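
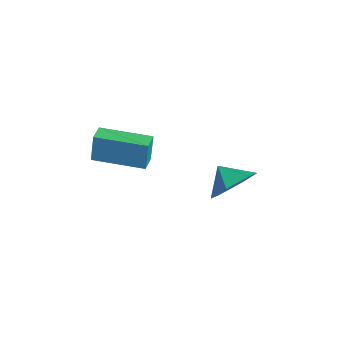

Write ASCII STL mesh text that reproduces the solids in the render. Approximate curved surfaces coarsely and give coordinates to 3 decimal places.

solid 
facet normal 0.742 0.290 -0.605
outer loop
vertex 4.134 1.474 -1.468
vertex 3.442 2.121 -2.006
vertex 3.992 2.505 -1.147
endloop
endfacet
facet normal 0.021 -0.295 0.955
outer loop
vertex 4.134 1.474 -1.468
vertex 3.992 2.505 -1.147
vertex 2.618 1.799 -1.334
endloop
endfacet
facet normal 0.741 0.291 -0.605
outer loop
vertex 3.992 2.505 -1.147
vertex 3.442 2.121 -2.006
vertex 3.299 3.153 -1.684
endloop
endfacet
facet normal -0.315 0.383 0.868
outer loop
vertex 3.992 2.505 -1.147
vertex 3.299 3.153 -1.684
vertex 2.618 1.799 -1.334
endloop
endfacet
facet normal 0.741 0.291 -0.605
outer loop
vertex 3.299 3.153 -1.684
vertex 3.442 2.121 -2.006
vertex 2.749 2.769 -2.543
endloop
endfacet
facet normal -0.817 0.490 0.304
outer loop
vertex 3.299 3.153 -1.684
vertex 2.749 2.769 -2.543
vertex 2.618 1.799 -1.334
endloop
endfacet
facet normal 0.741 0.291 -0.605
outer loop
vertex 2.749 2.769 -2.543
vertex 3.442 2.121 -2.006
vertex 2.891 1.737 -2.865
endloop
endfacet
facet normal -0.982 -0.081 -0.172
outer loop
vertex 2.749 2.769 -2.543
vertex 2.891 1.737 -2.865
vertex 2.618 1.799 -1.334
endloop
endfacet
facet normal 0.741 0.290 -0.605
outer loop
vertex 2.891 1.737 -2.865
vertex 3.442 2.121 -2.006
vertex 3.584 1.089 -2.327
endloop
endfacet
facet normal -0.645 -0.760 -0.084
outer loop
vertex 2.891 1.737 -2.865
vertex 3.584 1.089 -2.327
vertex 2.618 1.799 -1.334
endloop
endfacet
facet normal 0.742 0.290 -0.605
outer loop
vertex 3.584 1.089 -2.327
vertex 3.442 2.121 -2.006
vertex 4.134 1.474 -1.468
endloop
endfacet
facet normal -0.143 -0.866 0.480
outer loop
vertex 3.584 1.089 -2.327
vertex 4.134 1.474 -1.468
vertex 2.618 1.799 -1.334
endloop
endfacet
facet normal -0.809 0.584 -0.071
outer loop
vertex 1.481 -2.595 1.437
vertex 2.716 -0.903 1.288
vertex 1.501 -2.719 0.193
endloop
endfacet
facet normal -0.587 -0.806 0.071
outer loop
vertex 2.164 -3.197 0.252
vertex 1.481 -2.595 1.437
vertex 1.501 -2.719 0.193
endloop
endfacet
facet normal -0.809 0.584 -0.070
outer loop
vertex 1.501 -2.719 0.193
vertex 2.716 -0.903 1.288
vertex 2.735 -1.026 0.045
endloop
endfacet
facet normal 0.017 -0.099 -0.995
outer loop
vertex 2.735 -1.026 0.045
vertex 2.164 -3.197 0.252
vertex 1.501 -2.719 0.193
endloop
endfacet
facet normal -0.017 0.100 0.995
outer loop
vertex 1.481 -2.595 1.437
vertex 3.379 -1.381 1.347
vertex 2.716 -0.903 1.288
endloop
endfacet
facet normal -0.588 -0.806 0.071
outer loop
vertex 2.145 -3.074 1.495
vertex 1.481 -2.595 1.437
vertex 2.164 -3.197 0.252
endloop
endfacet
facet normal -0.016 0.099 0.995
outer loop
vertex 2.145 -3.074 1.495
vertex 3.379 -1.381 1.347
vertex 1.481 -2.595 1.437
endloop
endfacet
facet normal 0.587 0.806 -0.071
outer loop
vertex 2.716 -0.903 1.288
vertex 3.379 -1.381 1.347
vertex 2.735 -1.026 0.045
endloop
endfacet
facet normal 0.016 -0.099 -0.995
outer loop
vertex 3.399 -1.505 0.103
vertex 2.164 -3.197 0.252
vertex 2.735 -1.026 0.045
endloop
endfacet
facet normal 0.588 0.806 -0.071
outer loop
vertex 2.735 -1.026 0.045
vertex 3.379 -1.381 1.347
vertex 3.399 -1.505 0.103
endloop
endfacet
facet normal 0.809 -0.584 0.070
outer loop
vertex 3.399 -1.505 0.103
vertex 2.145 -3.074 1.495
vertex 2.164 -3.197 0.252
endloop
endfacet
facet normal 0.809 -0.583 0.071
outer loop
vertex 3.379 -1.381 1.347
vertex 2.145 -3.074 1.495
vertex 3.399 -1.505 0.103
endloop
endfacet

endsolid


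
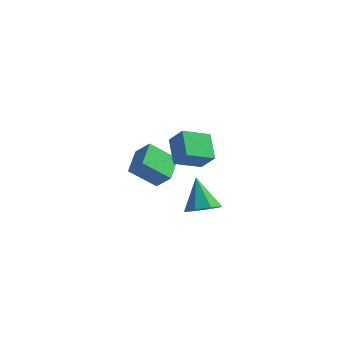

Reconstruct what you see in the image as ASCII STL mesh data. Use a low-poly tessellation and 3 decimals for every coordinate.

solid 
facet normal 0.399 -0.253 -0.881
outer loop
vertex 3.764 -2.197 -2.527
vertex 3.003 -1.788 -2.989
vertex 3.879 -1.472 -2.683
endloop
endfacet
facet normal 0.655 0.058 0.753
outer loop
vertex 3.764 -2.197 -2.527
vertex 3.879 -1.472 -2.683
vertex 2.217 -1.292 -1.251
endloop
endfacet
facet normal 0.399 -0.251 -0.882
outer loop
vertex 3.879 -1.472 -2.683
vertex 3.003 -1.788 -2.989
vertex 3.48 -0.932 -3.017
endloop
endfacet
facet normal 0.512 0.693 0.508
outer loop
vertex 3.879 -1.472 -2.683
vertex 3.48 -0.932 -3.017
vertex 2.217 -1.292 -1.251
endloop
endfacet
facet normal 0.399 -0.251 -0.882
outer loop
vertex 3.48 -0.932 -3.017
vertex 3.003 -1.788 -2.989
vertex 2.801 -0.894 -3.335
endloop
endfacet
facet normal -0.029 0.983 0.180
outer loop
vertex 3.48 -0.932 -3.017
vertex 2.801 -0.894 -3.335
vertex 2.217 -1.292 -1.251
endloop
endfacet
facet normal 0.399 -0.251 -0.882
outer loop
vertex 2.801 -0.894 -3.335
vertex 3.003 -1.788 -2.989
vertex 2.241 -1.379 -3.45
endloop
endfacet
facet normal -0.650 0.759 -0.037
outer loop
vertex 2.801 -0.894 -3.335
vertex 2.241 -1.379 -3.45
vertex 2.217 -1.292 -1.251
endloop
endfacet
facet normal 0.399 -0.251 -0.882
outer loop
vertex 2.241 -1.379 -3.45
vertex 3.003 -1.788 -2.989
vertex 2.127 -2.104 -3.295
endloop
endfacet
facet normal -0.988 0.152 -0.017
outer loop
vertex 2.241 -1.379 -3.45
vertex 2.127 -2.104 -3.295
vertex 2.217 -1.292 -1.251
endloop
endfacet
facet normal 0.399 -0.252 -0.882
outer loop
vertex 2.127 -2.104 -3.295
vertex 3.003 -1.788 -2.989
vertex 2.526 -2.644 -2.96
endloop
endfacet
facet normal -0.845 -0.483 0.229
outer loop
vertex 2.127 -2.104 -3.295
vertex 2.526 -2.644 -2.96
vertex 2.217 -1.292 -1.251
endloop
endfacet
facet normal 0.399 -0.252 -0.881
outer loop
vertex 2.526 -2.644 -2.96
vertex 3.003 -1.788 -2.989
vertex 3.204 -2.682 -2.642
endloop
endfacet
facet normal -0.304 -0.773 0.557
outer loop
vertex 2.526 -2.644 -2.96
vertex 3.204 -2.682 -2.642
vertex 2.217 -1.292 -1.251
endloop
endfacet
facet normal 0.399 -0.252 -0.881
outer loop
vertex 3.204 -2.682 -2.642
vertex 3.003 -1.788 -2.989
vertex 3.764 -2.197 -2.527
endloop
endfacet
facet normal 0.317 -0.549 0.773
outer loop
vertex 3.204 -2.682 -2.642
vertex 3.764 -2.197 -2.527
vertex 2.217 -1.292 -1.251
endloop
endfacet
facet normal -0.542 0.510 0.668
outer loop
vertex 0.06 0.498 0.807
vertex 0.745 1.888 0.302
vertex -0.872 0.643 -0.059
endloop
endfacet
facet normal -0.420 -0.853 0.309
outer loop
vertex 0.055 -0.228 -1.202
vertex 0.06 0.498 0.807
vertex -0.872 0.643 -0.059
endloop
endfacet
facet normal -0.542 0.510 0.668
outer loop
vertex -0.872 0.643 -0.059
vertex 0.745 1.888 0.302
vertex -0.186 2.034 -0.564
endloop
endfacet
facet normal -0.728 0.113 -0.676
outer loop
vertex -0.186 2.034 -0.564
vertex 0.055 -0.228 -1.202
vertex -0.872 0.643 -0.059
endloop
endfacet
facet normal 0.728 -0.113 0.676
outer loop
vertex 0.06 0.498 0.807
vertex 1.672 1.017 -0.841
vertex 0.745 1.888 0.302
endloop
endfacet
facet normal -0.421 -0.853 0.309
outer loop
vertex 0.986 -0.374 -0.336
vertex 0.06 0.498 0.807
vertex 0.055 -0.228 -1.202
endloop
endfacet
facet normal 0.728 -0.113 0.676
outer loop
vertex 0.986 -0.374 -0.336
vertex 1.672 1.017 -0.841
vertex 0.06 0.498 0.807
endloop
endfacet
facet normal 0.421 0.853 -0.309
outer loop
vertex 0.745 1.888 0.302
vertex 1.672 1.017 -0.841
vertex -0.186 2.034 -0.564
endloop
endfacet
facet normal -0.728 0.113 -0.676
outer loop
vertex 0.74 1.162 -1.707
vertex 0.055 -0.228 -1.202
vertex -0.186 2.034 -0.564
endloop
endfacet
facet normal 0.421 0.853 -0.310
outer loop
vertex -0.186 2.034 -0.564
vertex 1.672 1.017 -0.841
vertex 0.74 1.162 -1.707
endloop
endfacet
facet normal 0.542 -0.510 -0.668
outer loop
vertex 0.74 1.162 -1.707
vertex 0.986 -0.374 -0.336
vertex 0.055 -0.228 -1.202
endloop
endfacet
facet normal 0.542 -0.510 -0.668
outer loop
vertex 1.672 1.017 -0.841
vertex 0.986 -0.374 -0.336
vertex 0.74 1.162 -1.707
endloop
endfacet
facet normal -0.530 -0.573 0.625
outer loop
vertex -2.83 0.985 -2.27
vertex -3.483 2.436 -1.494
vertex -3.754 0.987 -3.051
endloop
endfacet
facet normal 0.369 -0.820 -0.438
outer loop
vertex -2.757 2.064 -4.226
vertex -2.83 0.985 -2.27
vertex -3.754 0.987 -3.051
endloop
endfacet
facet normal -0.530 -0.573 0.625
outer loop
vertex -3.754 0.987 -3.051
vertex -3.483 2.436 -1.494
vertex -4.407 2.438 -2.276
endloop
endfacet
facet normal -0.763 0.002 -0.646
outer loop
vertex -4.407 2.438 -2.276
vertex -2.757 2.064 -4.226
vertex -3.754 0.987 -3.051
endloop
endfacet
facet normal 0.763 -0.002 0.646
outer loop
vertex -2.83 0.985 -2.27
vertex -2.486 3.513 -2.669
vertex -3.483 2.436 -1.494
endloop
endfacet
facet normal 0.369 -0.820 -0.438
outer loop
vertex -1.833 2.062 -3.444
vertex -2.83 0.985 -2.27
vertex -2.757 2.064 -4.226
endloop
endfacet
facet normal 0.763 -0.002 0.646
outer loop
vertex -1.833 2.062 -3.444
vertex -2.486 3.513 -2.669
vertex -2.83 0.985 -2.27
endloop
endfacet
facet normal -0.369 0.820 0.438
outer loop
vertex -3.483 2.436 -1.494
vertex -2.486 3.513 -2.669
vertex -4.407 2.438 -2.276
endloop
endfacet
facet normal -0.763 0.002 -0.646
outer loop
vertex -3.41 3.515 -3.45
vertex -2.757 2.064 -4.226
vertex -4.407 2.438 -2.276
endloop
endfacet
facet normal -0.369 0.820 0.439
outer loop
vertex -4.407 2.438 -2.276
vertex -2.486 3.513 -2.669
vertex -3.41 3.515 -3.45
endloop
endfacet
facet normal 0.530 0.573 -0.625
outer loop
vertex -3.41 3.515 -3.45
vertex -1.833 2.062 -3.444
vertex -2.757 2.064 -4.226
endloop
endfacet
facet normal 0.530 0.573 -0.626
outer loop
vertex -2.486 3.513 -2.669
vertex -1.833 2.062 -3.444
vertex -3.41 3.515 -3.45
endloop
endfacet

endsolid


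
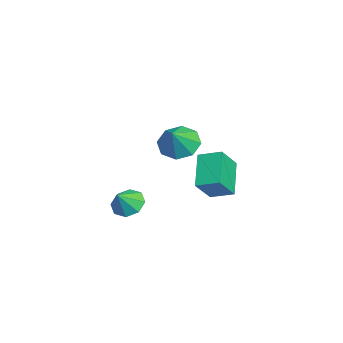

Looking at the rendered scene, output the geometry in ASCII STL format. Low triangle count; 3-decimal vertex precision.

solid 
facet normal -0.503 0.452 -0.737
outer loop
vertex -4.242 2.369 -1.143
vertex -3.799 3.568 -0.709
vertex -2.49 2.195 -2.446
endloop
endfacet
facet normal -0.328 -0.888 -0.322
outer loop
vertex -1.621 1.412 -1.171
vertex -4.242 2.369 -1.143
vertex -2.49 2.195 -2.446
endloop
endfacet
facet normal -0.503 0.453 -0.737
outer loop
vertex -2.49 2.195 -2.446
vertex -3.799 3.568 -0.709
vertex -2.048 3.394 -2.011
endloop
endfacet
facet normal 0.800 -0.079 -0.594
outer loop
vertex -2.048 3.394 -2.011
vertex -1.621 1.412 -1.171
vertex -2.49 2.195 -2.446
endloop
endfacet
facet normal -0.800 0.080 0.595
outer loop
vertex -4.242 2.369 -1.143
vertex -2.93 2.785 0.566
vertex -3.799 3.568 -0.709
endloop
endfacet
facet normal -0.328 -0.888 -0.322
outer loop
vertex -3.372 1.586 0.131
vertex -4.242 2.369 -1.143
vertex -1.621 1.412 -1.171
endloop
endfacet
facet normal -0.800 0.079 0.595
outer loop
vertex -3.372 1.586 0.131
vertex -2.93 2.785 0.566
vertex -4.242 2.369 -1.143
endloop
endfacet
facet normal 0.328 0.888 0.322
outer loop
vertex -3.799 3.568 -0.709
vertex -2.93 2.785 0.566
vertex -2.048 3.394 -2.011
endloop
endfacet
facet normal 0.800 -0.080 -0.595
outer loop
vertex -1.178 2.611 -0.737
vertex -1.621 1.412 -1.171
vertex -2.048 3.394 -2.011
endloop
endfacet
facet normal 0.328 0.888 0.322
outer loop
vertex -2.048 3.394 -2.011
vertex -2.93 2.785 0.566
vertex -1.178 2.611 -0.737
endloop
endfacet
facet normal 0.503 -0.452 0.737
outer loop
vertex -1.178 2.611 -0.737
vertex -3.372 1.586 0.131
vertex -1.621 1.412 -1.171
endloop
endfacet
facet normal 0.503 -0.453 0.736
outer loop
vertex -2.93 2.785 0.566
vertex -3.372 1.586 0.131
vertex -1.178 2.611 -0.737
endloop
endfacet
facet normal -0.644 0.230 -0.730
outer loop
vertex 1.849 0.407 2.449
vertex 1.064 0.561 3.19
vertex 1.819 1.194 2.724
endloop
endfacet
facet normal 0.994 0.067 -0.084
outer loop
vertex 1.849 0.407 2.449
vertex 1.819 1.194 2.724
vertex 2.016 0.219 4.27
endloop
endfacet
facet normal -0.644 0.231 -0.729
outer loop
vertex 1.819 1.194 2.724
vertex 1.064 0.561 3.19
vertex 1.348 1.61 3.272
endloop
endfacet
facet normal 0.789 0.560 0.253
outer loop
vertex 1.819 1.194 2.724
vertex 1.348 1.61 3.272
vertex 2.016 0.219 4.27
endloop
endfacet
facet normal -0.644 0.231 -0.730
outer loop
vertex 1.348 1.61 3.272
vertex 1.064 0.561 3.19
vertex 0.71 1.412 3.772
endloop
endfacet
facet normal 0.333 0.650 0.683
outer loop
vertex 1.348 1.61 3.272
vertex 0.71 1.412 3.772
vertex 2.016 0.219 4.27
endloop
endfacet
facet normal -0.643 0.231 -0.730
outer loop
vertex 0.71 1.412 3.772
vertex 1.064 0.561 3.19
vertex 0.279 0.715 3.931
endloop
endfacet
facet normal -0.105 0.283 0.953
outer loop
vertex 0.71 1.412 3.772
vertex 0.279 0.715 3.931
vertex 2.016 0.219 4.27
endloop
endfacet
facet normal -0.643 0.232 -0.730
outer loop
vertex 0.279 0.715 3.931
vertex 1.064 0.561 3.19
vertex 0.308 -0.072 3.655
endloop
endfacet
facet normal -0.270 -0.327 0.905
outer loop
vertex 0.279 0.715 3.931
vertex 0.308 -0.072 3.655
vertex 2.016 0.219 4.27
endloop
endfacet
facet normal -0.643 0.231 -0.730
outer loop
vertex 0.308 -0.072 3.655
vertex 1.064 0.561 3.19
vertex 0.78 -0.488 3.108
endloop
endfacet
facet normal -0.065 -0.820 0.568
outer loop
vertex 0.308 -0.072 3.655
vertex 0.78 -0.488 3.108
vertex 2.016 0.219 4.27
endloop
endfacet
facet normal -0.644 0.231 -0.730
outer loop
vertex 0.78 -0.488 3.108
vertex 1.064 0.561 3.19
vertex 1.418 -0.29 2.608
endloop
endfacet
facet normal 0.391 -0.910 0.138
outer loop
vertex 0.78 -0.488 3.108
vertex 1.418 -0.29 2.608
vertex 2.016 0.219 4.27
endloop
endfacet
facet normal -0.643 0.231 -0.730
outer loop
vertex 1.418 -0.29 2.608
vertex 1.064 0.561 3.19
vertex 1.849 0.407 2.449
endloop
endfacet
facet normal 0.829 -0.543 -0.132
outer loop
vertex 1.418 -0.29 2.608
vertex 1.849 0.407 2.449
vertex 2.016 0.219 4.27
endloop
endfacet
facet normal -0.539 0.398 -0.742
outer loop
vertex 3.887 -1.956 -0.31
vertex 3.193 -1.869 0.241
vertex 3.885 -1.357 0.013
endloop
endfacet
facet normal 1.000 -0.010 0.025
outer loop
vertex 3.887 -1.956 -0.31
vertex 3.885 -1.357 0.013
vertex 3.847 -2.351 1.139
endloop
endfacet
facet normal -0.539 0.399 -0.742
outer loop
vertex 3.885 -1.357 0.013
vertex 3.193 -1.869 0.241
vertex 3.478 -1.057 0.47
endloop
endfacet
facet normal 0.794 0.442 0.417
outer loop
vertex 3.885 -1.357 0.013
vertex 3.478 -1.057 0.47
vertex 3.847 -2.351 1.139
endloop
endfacet
facet normal -0.540 0.399 -0.741
outer loop
vertex 3.478 -1.057 0.47
vertex 3.193 -1.869 0.241
vertex 2.904 -1.234 0.793
endloop
endfacet
facet normal 0.300 0.504 0.810
outer loop
vertex 3.478 -1.057 0.47
vertex 2.904 -1.234 0.793
vertex 3.847 -2.351 1.139
endloop
endfacet
facet normal -0.540 0.398 -0.741
outer loop
vertex 2.904 -1.234 0.793
vertex 3.193 -1.869 0.241
vertex 2.5 -1.782 0.793
endloop
endfacet
facet normal -0.190 0.140 0.972
outer loop
vertex 2.904 -1.234 0.793
vertex 2.5 -1.782 0.793
vertex 3.847 -2.351 1.139
endloop
endfacet
facet normal -0.540 0.399 -0.741
outer loop
vertex 2.5 -1.782 0.793
vertex 3.193 -1.869 0.241
vertex 2.502 -2.381 0.469
endloop
endfacet
facet normal -0.393 -0.439 0.808
outer loop
vertex 2.5 -1.782 0.793
vertex 2.502 -2.381 0.469
vertex 3.847 -2.351 1.139
endloop
endfacet
facet normal -0.540 0.398 -0.742
outer loop
vertex 2.502 -2.381 0.469
vertex 3.193 -1.869 0.241
vertex 2.909 -2.681 0.012
endloop
endfacet
facet normal -0.188 -0.889 0.417
outer loop
vertex 2.502 -2.381 0.469
vertex 2.909 -2.681 0.012
vertex 3.847 -2.351 1.139
endloop
endfacet
facet normal -0.539 0.398 -0.743
outer loop
vertex 2.909 -2.681 0.012
vertex 3.193 -1.869 0.241
vertex 3.483 -2.505 -0.31
endloop
endfacet
facet normal 0.306 -0.952 0.024
outer loop
vertex 2.909 -2.681 0.012
vertex 3.483 -2.505 -0.31
vertex 3.847 -2.351 1.139
endloop
endfacet
facet normal -0.540 0.397 -0.742
outer loop
vertex 3.483 -2.505 -0.31
vertex 3.193 -1.869 0.241
vertex 3.887 -1.956 -0.31
endloop
endfacet
facet normal 0.798 -0.587 -0.138
outer loop
vertex 3.483 -2.505 -0.31
vertex 3.887 -1.956 -0.31
vertex 3.847 -2.351 1.139
endloop
endfacet

endsolid


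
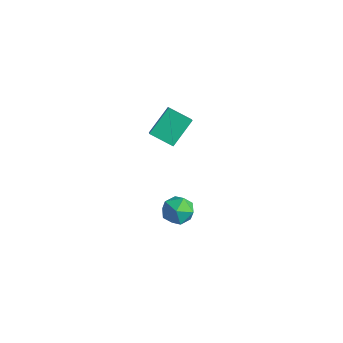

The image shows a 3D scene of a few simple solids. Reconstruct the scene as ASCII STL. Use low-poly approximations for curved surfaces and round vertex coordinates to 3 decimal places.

solid 
facet normal -0.648 0.441 -0.621
outer loop
vertex -3.028 2.865 2.019
vertex -2.027 3.522 1.442
vertex -2.831 1.584 0.903
endloop
endfacet
facet normal -0.753 -0.495 0.435
outer loop
vertex -2.293 1.218 1.418
vertex -3.028 2.865 2.019
vertex -2.831 1.584 0.903
endloop
endfacet
facet normal -0.648 0.441 -0.621
outer loop
vertex -2.831 1.584 0.903
vertex -2.027 3.522 1.442
vertex -1.829 2.242 0.326
endloop
endfacet
facet normal 0.116 -0.749 -0.653
outer loop
vertex -1.829 2.242 0.326
vertex -2.293 1.218 1.418
vertex -2.831 1.584 0.903
endloop
endfacet
facet normal -0.115 0.749 0.653
outer loop
vertex -3.028 2.865 2.019
vertex -1.489 3.156 1.957
vertex -2.027 3.522 1.442
endloop
endfacet
facet normal -0.753 -0.494 0.433
outer loop
vertex -2.491 2.498 2.534
vertex -3.028 2.865 2.019
vertex -2.293 1.218 1.418
endloop
endfacet
facet normal -0.115 0.748 0.653
outer loop
vertex -2.491 2.498 2.534
vertex -1.489 3.156 1.957
vertex -3.028 2.865 2.019
endloop
endfacet
facet normal 0.753 0.495 -0.434
outer loop
vertex -2.027 3.522 1.442
vertex -1.489 3.156 1.957
vertex -1.829 2.242 0.326
endloop
endfacet
facet normal 0.115 -0.749 -0.653
outer loop
vertex -1.292 1.875 0.841
vertex -2.293 1.218 1.418
vertex -1.829 2.242 0.326
endloop
endfacet
facet normal 0.754 0.494 -0.434
outer loop
vertex -1.829 2.242 0.326
vertex -1.489 3.156 1.957
vertex -1.292 1.875 0.841
endloop
endfacet
facet normal 0.648 -0.441 0.621
outer loop
vertex -1.292 1.875 0.841
vertex -2.491 2.498 2.534
vertex -2.293 1.218 1.418
endloop
endfacet
facet normal 0.648 -0.441 0.621
outer loop
vertex -1.489 3.156 1.957
vertex -2.491 2.498 2.534
vertex -1.292 1.875 0.841
endloop
endfacet
facet normal -0.319 0.757 0.571
outer loop
vertex 3.947 -1.003 2.367
vertex 3.267 -1.45 2.579
vertex 3.966 -1.504 3.042
endloop
endfacet
facet normal 0.393 0.744 0.541
outer loop
vertex 3.947 -1.003 2.367
vertex 3.966 -1.504 3.042
vertex 4.626 -1.474 2.521
endloop
endfacet
facet normal 0.586 0.797 -0.145
outer loop
vertex 3.947 -1.003 2.367
vertex 4.626 -1.474 2.521
vertex 4.334 -1.402 1.736
endloop
endfacet
facet normal -0.008 0.843 -0.538
outer loop
vertex 3.947 -1.003 2.367
vertex 4.334 -1.402 1.736
vertex 3.494 -1.388 1.771
endloop
endfacet
facet normal -0.568 0.818 -0.097
outer loop
vertex 3.947 -1.003 2.367
vertex 3.494 -1.388 1.771
vertex 3.267 -1.45 2.579
endloop
endfacet
facet normal 0.613 0.111 0.783
outer loop
vertex 4.626 -1.474 2.521
vertex 3.966 -1.504 3.042
vertex 4.366 -2.212 2.829
endloop
endfacet
facet normal -0.541 0.130 0.831
outer loop
vertex 3.966 -1.504 3.042
vertex 3.267 -1.45 2.579
vertex 3.526 -2.198 2.864
endloop
endfacet
facet normal -0.942 0.229 -0.247
outer loop
vertex 3.267 -1.45 2.579
vertex 3.494 -1.388 1.771
vertex 3.234 -2.126 2.079
endloop
endfacet
facet normal -0.036 0.269 -0.962
outer loop
vertex 3.494 -1.388 1.771
vertex 4.334 -1.402 1.736
vertex 3.894 -2.096 1.558
endloop
endfacet
facet normal 0.925 0.196 -0.326
outer loop
vertex 4.334 -1.402 1.736
vertex 4.626 -1.474 2.521
vertex 4.593 -2.15 2.021
endloop
endfacet
facet normal 0.008 -0.843 0.538
outer loop
vertex 3.913 -2.597 2.233
vertex 4.366 -2.212 2.829
vertex 3.526 -2.198 2.864
endloop
endfacet
facet normal -0.586 -0.797 0.145
outer loop
vertex 3.913 -2.597 2.233
vertex 3.526 -2.198 2.864
vertex 3.234 -2.126 2.079
endloop
endfacet
facet normal -0.393 -0.744 -0.541
outer loop
vertex 3.913 -2.597 2.233
vertex 3.234 -2.126 2.079
vertex 3.894 -2.096 1.558
endloop
endfacet
facet normal 0.319 -0.757 -0.571
outer loop
vertex 3.913 -2.597 2.233
vertex 3.894 -2.096 1.558
vertex 4.593 -2.15 2.021
endloop
endfacet
facet normal 0.568 -0.818 0.097
outer loop
vertex 3.913 -2.597 2.233
vertex 4.593 -2.15 2.021
vertex 4.366 -2.212 2.829
endloop
endfacet
facet normal 0.036 -0.269 0.962
outer loop
vertex 3.526 -2.198 2.864
vertex 4.366 -2.212 2.829
vertex 3.966 -1.504 3.042
endloop
endfacet
facet normal -0.925 -0.196 0.326
outer loop
vertex 3.234 -2.126 2.079
vertex 3.526 -2.198 2.864
vertex 3.267 -1.45 2.579
endloop
endfacet
facet normal -0.613 -0.111 -0.783
outer loop
vertex 3.894 -2.096 1.558
vertex 3.234 -2.126 2.079
vertex 3.494 -1.388 1.771
endloop
endfacet
facet normal 0.541 -0.130 -0.831
outer loop
vertex 4.593 -2.15 2.021
vertex 3.894 -2.096 1.558
vertex 4.334 -1.402 1.736
endloop
endfacet
facet normal 0.942 -0.229 0.247
outer loop
vertex 4.366 -2.212 2.829
vertex 4.593 -2.15 2.021
vertex 4.626 -1.474 2.521
endloop
endfacet

endsolid


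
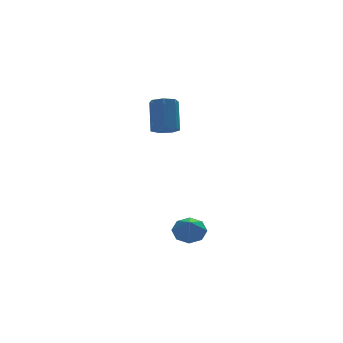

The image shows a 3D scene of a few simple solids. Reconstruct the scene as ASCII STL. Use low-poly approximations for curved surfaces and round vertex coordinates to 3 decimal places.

solid 
facet normal 0.225 0.632 -0.742
outer loop
vertex 2.501 -1.424 -3.779
vertex 1.721 -1.637 -4.197
vertex 1.974 -1.011 -3.587
endloop
endfacet
facet normal 0.400 0.087 0.912
outer loop
vertex 2.501 -1.424 -3.779
vertex 1.974 -1.011 -3.587
vertex 1.419 -2.483 -3.203
endloop
endfacet
facet normal 0.225 0.632 -0.742
outer loop
vertex 1.974 -1.011 -3.587
vertex 1.721 -1.637 -4.197
vertex 1.299 -0.964 -3.752
endloop
endfacet
facet normal -0.204 0.318 0.926
outer loop
vertex 1.974 -1.011 -3.587
vertex 1.299 -0.964 -3.752
vertex 1.419 -2.483 -3.203
endloop
endfacet
facet normal 0.226 0.632 -0.741
outer loop
vertex 1.299 -0.964 -3.752
vertex 1.721 -1.637 -4.197
vertex 0.871 -1.311 -4.178
endloop
endfacet
facet normal -0.760 0.167 0.628
outer loop
vertex 1.299 -0.964 -3.752
vertex 0.871 -1.311 -4.178
vertex 1.419 -2.483 -3.203
endloop
endfacet
facet normal 0.226 0.632 -0.742
outer loop
vertex 0.871 -1.311 -4.178
vertex 1.721 -1.637 -4.197
vertex 0.941 -1.849 -4.615
endloop
endfacet
facet normal -0.941 -0.279 0.193
outer loop
vertex 0.871 -1.311 -4.178
vertex 0.941 -1.849 -4.615
vertex 1.419 -2.483 -3.203
endloop
endfacet
facet normal 0.226 0.632 -0.741
outer loop
vertex 0.941 -1.849 -4.615
vertex 1.721 -1.637 -4.197
vertex 1.467 -2.262 -4.807
endloop
endfacet
facet normal -0.640 -0.758 -0.124
outer loop
vertex 0.941 -1.849 -4.615
vertex 1.467 -2.262 -4.807
vertex 1.419 -2.483 -3.203
endloop
endfacet
facet normal 0.225 0.632 -0.741
outer loop
vertex 1.467 -2.262 -4.807
vertex 1.721 -1.637 -4.197
vertex 2.142 -2.309 -4.642
endloop
endfacet
facet normal -0.035 -0.990 -0.137
outer loop
vertex 1.467 -2.262 -4.807
vertex 2.142 -2.309 -4.642
vertex 1.419 -2.483 -3.203
endloop
endfacet
facet normal 0.225 0.632 -0.741
outer loop
vertex 2.142 -2.309 -4.642
vertex 1.721 -1.637 -4.197
vertex 2.57 -1.962 -4.216
endloop
endfacet
facet normal 0.521 -0.839 0.160
outer loop
vertex 2.142 -2.309 -4.642
vertex 2.57 -1.962 -4.216
vertex 1.419 -2.483 -3.203
endloop
endfacet
facet normal 0.225 0.632 -0.742
outer loop
vertex 2.57 -1.962 -4.216
vertex 1.721 -1.637 -4.197
vertex 2.501 -1.424 -3.779
endloop
endfacet
facet normal 0.701 -0.393 0.595
outer loop
vertex 2.57 -1.962 -4.216
vertex 2.501 -1.424 -3.779
vertex 1.419 -2.483 -3.203
endloop
endfacet
facet normal -0.160 -0.547 -0.822
outer loop
vertex 2.113 1.996 1.358
vertex 1.57 1.584 1.738
vertex 1.481 2.237 1.321
endloop
endfacet
facet normal 0.322 0.758 -0.566
outer loop
vertex 2.113 1.996 1.358
vertex 1.481 2.237 1.321
vertex 2.432 3.089 3.003
endloop
endfacet
facet normal 0.324 0.758 -0.567
outer loop
vertex 2.432 3.089 3.003
vertex 1.481 2.237 1.321
vertex 1.801 3.33 2.965
endloop
endfacet
facet normal 0.159 0.546 0.822
outer loop
vertex 2.432 3.089 3.003
vertex 1.801 3.33 2.965
vertex 1.89 2.676 3.382
endloop
endfacet
facet normal -0.159 -0.547 -0.822
outer loop
vertex 1.481 2.237 1.321
vertex 1.57 1.584 1.738
vertex 0.917 1.986 1.597
endloop
endfacet
facet normal -0.528 0.751 -0.396
outer loop
vertex 1.481 2.237 1.321
vertex 0.917 1.986 1.597
vertex 1.801 3.33 2.965
endloop
endfacet
facet normal -0.529 0.751 -0.396
outer loop
vertex 1.801 3.33 2.965
vertex 0.917 1.986 1.597
vertex 1.236 3.078 3.242
endloop
endfacet
facet normal 0.160 0.546 0.822
outer loop
vertex 1.801 3.33 2.965
vertex 1.236 3.078 3.242
vertex 1.89 2.676 3.382
endloop
endfacet
facet normal -0.159 -0.547 -0.822
outer loop
vertex 0.917 1.986 1.597
vertex 1.57 1.584 1.738
vertex 0.844 1.432 1.98
endloop
endfacet
facet normal -0.981 0.179 0.072
outer loop
vertex 0.917 1.986 1.597
vertex 0.844 1.432 1.98
vertex 1.236 3.078 3.242
endloop
endfacet
facet normal -0.981 0.178 0.073
outer loop
vertex 1.236 3.078 3.242
vertex 0.844 1.432 1.98
vertex 1.164 2.525 3.624
endloop
endfacet
facet normal 0.160 0.547 0.822
outer loop
vertex 1.236 3.078 3.242
vertex 1.164 2.525 3.624
vertex 1.89 2.676 3.382
endloop
endfacet
facet normal -0.160 -0.546 -0.822
outer loop
vertex 0.844 1.432 1.98
vertex 1.57 1.584 1.738
vertex 1.319 0.992 2.18
endloop
endfacet
facet normal -0.695 -0.529 0.487
outer loop
vertex 0.844 1.432 1.98
vertex 1.319 0.992 2.18
vertex 1.164 2.525 3.624
endloop
endfacet
facet normal -0.696 -0.528 0.486
outer loop
vertex 1.164 2.525 3.624
vertex 1.319 0.992 2.18
vertex 1.638 2.085 3.824
endloop
endfacet
facet normal 0.160 0.546 0.822
outer loop
vertex 1.164 2.525 3.624
vertex 1.638 2.085 3.824
vertex 1.89 2.676 3.382
endloop
endfacet
facet normal -0.160 -0.546 -0.822
outer loop
vertex 1.319 0.992 2.18
vertex 1.57 1.584 1.738
vertex 1.982 0.998 2.047
endloop
endfacet
facet normal 0.115 -0.837 0.534
outer loop
vertex 1.319 0.992 2.18
vertex 1.982 0.998 2.047
vertex 1.638 2.085 3.824
endloop
endfacet
facet normal 0.113 -0.838 0.534
outer loop
vertex 1.638 2.085 3.824
vertex 1.982 0.998 2.047
vertex 2.302 2.09 3.691
endloop
endfacet
facet normal 0.161 0.546 0.822
outer loop
vertex 1.638 2.085 3.824
vertex 2.302 2.09 3.691
vertex 1.89 2.676 3.382
endloop
endfacet
facet normal -0.160 -0.546 -0.822
outer loop
vertex 1.982 0.998 2.047
vertex 1.57 1.584 1.738
vertex 2.336 1.445 1.681
endloop
endfacet
facet normal 0.837 -0.516 0.180
outer loop
vertex 1.982 0.998 2.047
vertex 2.336 1.445 1.681
vertex 2.302 2.09 3.691
endloop
endfacet
facet normal 0.838 -0.515 0.180
outer loop
vertex 2.302 2.09 3.691
vertex 2.336 1.445 1.681
vertex 2.655 2.537 3.326
endloop
endfacet
facet normal 0.159 0.546 0.823
outer loop
vertex 2.302 2.09 3.691
vertex 2.655 2.537 3.326
vertex 1.89 2.676 3.382
endloop
endfacet
facet normal -0.160 -0.547 -0.822
outer loop
vertex 2.336 1.445 1.681
vertex 1.57 1.584 1.738
vertex 2.113 1.996 1.358
endloop
endfacet
facet normal 0.931 0.195 -0.310
outer loop
vertex 2.336 1.445 1.681
vertex 2.113 1.996 1.358
vertex 2.655 2.537 3.326
endloop
endfacet
facet normal 0.931 0.195 -0.310
outer loop
vertex 2.655 2.537 3.326
vertex 2.113 1.996 1.358
vertex 2.432 3.089 3.003
endloop
endfacet
facet normal 0.159 0.546 0.823
outer loop
vertex 2.655 2.537 3.326
vertex 2.432 3.089 3.003
vertex 1.89 2.676 3.382
endloop
endfacet

endsolid


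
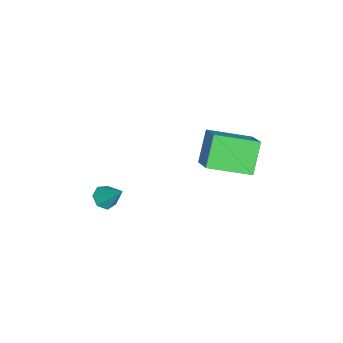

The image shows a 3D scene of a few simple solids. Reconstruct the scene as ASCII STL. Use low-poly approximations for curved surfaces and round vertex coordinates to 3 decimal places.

solid 
facet normal -0.352 -0.585 -0.730
outer loop
vertex 3.757 -0.67 -2.322
vertex 3.324 -0.815 -1.997
vertex 3.363 -0.388 -2.358
endloop
endfacet
facet normal 0.564 0.741 -0.365
outer loop
vertex 3.757 -0.67 -2.322
vertex 3.363 -0.388 -2.358
vertex 3.776 -0.065 -1.063
endloop
endfacet
facet normal -0.353 -0.585 -0.730
outer loop
vertex 3.363 -0.388 -2.358
vertex 3.324 -0.815 -1.997
vertex 2.94 -0.427 -2.122
endloop
endfacet
facet normal -0.190 0.965 -0.180
outer loop
vertex 3.363 -0.388 -2.358
vertex 2.94 -0.427 -2.122
vertex 3.776 -0.065 -1.063
endloop
endfacet
facet normal -0.353 -0.585 -0.730
outer loop
vertex 2.94 -0.427 -2.122
vertex 3.324 -0.815 -1.997
vertex 2.806 -0.758 -1.792
endloop
endfacet
facet normal -0.703 0.625 0.341
outer loop
vertex 2.94 -0.427 -2.122
vertex 2.806 -0.758 -1.792
vertex 3.776 -0.065 -1.063
endloop
endfacet
facet normal -0.353 -0.586 -0.729
outer loop
vertex 2.806 -0.758 -1.792
vertex 3.324 -0.815 -1.997
vertex 3.063 -1.132 -1.616
endloop
endfacet
facet normal -0.589 -0.025 0.808
outer loop
vertex 2.806 -0.758 -1.792
vertex 3.063 -1.132 -1.616
vertex 3.776 -0.065 -1.063
endloop
endfacet
facet normal -0.353 -0.586 -0.729
outer loop
vertex 3.063 -1.132 -1.616
vertex 3.324 -0.815 -1.997
vertex 3.516 -1.267 -1.727
endloop
endfacet
facet normal 0.066 -0.493 0.867
outer loop
vertex 3.063 -1.132 -1.616
vertex 3.516 -1.267 -1.727
vertex 3.776 -0.065 -1.063
endloop
endfacet
facet normal -0.352 -0.586 -0.730
outer loop
vertex 3.516 -1.267 -1.727
vertex 3.324 -0.815 -1.997
vertex 3.825 -1.061 -2.041
endloop
endfacet
facet normal 0.768 -0.429 0.475
outer loop
vertex 3.516 -1.267 -1.727
vertex 3.825 -1.061 -2.041
vertex 3.776 -0.065 -1.063
endloop
endfacet
facet normal -0.352 -0.586 -0.730
outer loop
vertex 3.825 -1.061 -2.041
vertex 3.324 -0.815 -1.997
vertex 3.757 -0.67 -2.322
endloop
endfacet
facet normal 0.990 0.120 -0.073
outer loop
vertex 3.825 -1.061 -2.041
vertex 3.757 -0.67 -2.322
vertex 3.776 -0.065 -1.063
endloop
endfacet
facet normal -0.611 0.147 0.778
outer loop
vertex 3.374 3.359 2.386
vertex 3.185 5.115 1.906
vertex 2.158 2.986 1.501
endloop
endfacet
facet normal 0.103 -0.959 0.263
outer loop
vertex 3.075 2.765 0.334
vertex 3.374 3.359 2.386
vertex 2.158 2.986 1.501
endloop
endfacet
facet normal -0.612 0.147 0.777
outer loop
vertex 2.158 2.986 1.501
vertex 3.185 5.115 1.906
vertex 1.969 4.741 1.02
endloop
endfacet
facet normal -0.785 -0.241 -0.571
outer loop
vertex 1.969 4.741 1.02
vertex 3.075 2.765 0.334
vertex 2.158 2.986 1.501
endloop
endfacet
facet normal 0.785 0.241 0.571
outer loop
vertex 3.374 3.359 2.386
vertex 4.102 4.894 0.739
vertex 3.185 5.115 1.906
endloop
endfacet
facet normal 0.104 -0.959 0.263
outer loop
vertex 4.291 3.139 1.22
vertex 3.374 3.359 2.386
vertex 3.075 2.765 0.334
endloop
endfacet
facet normal 0.784 0.241 0.571
outer loop
vertex 4.291 3.139 1.22
vertex 4.102 4.894 0.739
vertex 3.374 3.359 2.386
endloop
endfacet
facet normal -0.103 0.959 -0.263
outer loop
vertex 3.185 5.115 1.906
vertex 4.102 4.894 0.739
vertex 1.969 4.741 1.02
endloop
endfacet
facet normal -0.784 -0.241 -0.572
outer loop
vertex 2.886 4.521 -0.146
vertex 3.075 2.765 0.334
vertex 1.969 4.741 1.02
endloop
endfacet
facet normal -0.103 0.959 -0.262
outer loop
vertex 1.969 4.741 1.02
vertex 4.102 4.894 0.739
vertex 2.886 4.521 -0.146
endloop
endfacet
facet normal 0.612 -0.147 -0.777
outer loop
vertex 2.886 4.521 -0.146
vertex 4.291 3.139 1.22
vertex 3.075 2.765 0.334
endloop
endfacet
facet normal 0.611 -0.147 -0.778
outer loop
vertex 4.102 4.894 0.739
vertex 4.291 3.139 1.22
vertex 2.886 4.521 -0.146
endloop
endfacet

endsolid


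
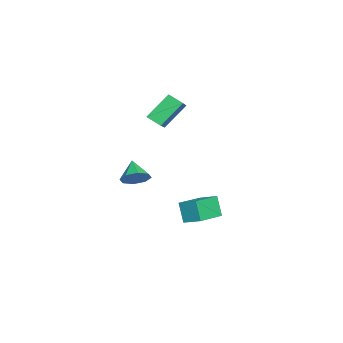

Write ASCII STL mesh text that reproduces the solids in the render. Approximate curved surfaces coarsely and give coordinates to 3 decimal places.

solid 
facet normal -0.853 0.473 -0.223
outer loop
vertex -1.579 0.473 -3.419
vertex -1.104 1.576 -2.897
vertex -1.015 0.861 -4.754
endloop
endfacet
facet normal -0.363 -0.843 -0.398
outer loop
vertex 0.784 -0.136 -4.283
vertex -1.579 0.473 -3.419
vertex -1.015 0.861 -4.754
endloop
endfacet
facet normal -0.853 0.473 -0.223
outer loop
vertex -1.015 0.861 -4.754
vertex -1.104 1.576 -2.897
vertex -0.54 1.964 -4.232
endloop
endfacet
facet normal 0.376 0.259 -0.890
outer loop
vertex -0.54 1.964 -4.232
vertex 0.784 -0.136 -4.283
vertex -1.015 0.861 -4.754
endloop
endfacet
facet normal -0.376 -0.259 0.890
outer loop
vertex -1.579 0.473 -3.419
vertex 0.695 0.579 -2.426
vertex -1.104 1.576 -2.897
endloop
endfacet
facet normal -0.363 -0.843 -0.398
outer loop
vertex 0.22 -0.524 -2.948
vertex -1.579 0.473 -3.419
vertex 0.784 -0.136 -4.283
endloop
endfacet
facet normal -0.376 -0.259 0.890
outer loop
vertex 0.22 -0.524 -2.948
vertex 0.695 0.579 -2.426
vertex -1.579 0.473 -3.419
endloop
endfacet
facet normal 0.363 0.843 0.398
outer loop
vertex -1.104 1.576 -2.897
vertex 0.695 0.579 -2.426
vertex -0.54 1.964 -4.232
endloop
endfacet
facet normal 0.376 0.259 -0.890
outer loop
vertex 1.259 0.967 -3.761
vertex 0.784 -0.136 -4.283
vertex -0.54 1.964 -4.232
endloop
endfacet
facet normal 0.363 0.843 0.398
outer loop
vertex -0.54 1.964 -4.232
vertex 0.695 0.579 -2.426
vertex 1.259 0.967 -3.761
endloop
endfacet
facet normal 0.853 -0.473 0.223
outer loop
vertex 1.259 0.967 -3.761
vertex 0.22 -0.524 -2.948
vertex 0.784 -0.136 -4.283
endloop
endfacet
facet normal 0.853 -0.473 0.223
outer loop
vertex 0.695 0.579 -2.426
vertex 0.22 -0.524 -2.948
vertex 1.259 0.967 -3.761
endloop
endfacet
facet normal 0.750 0.293 -0.594
outer loop
vertex 4.166 -2.187 1.567
vertex 3.664 -2.418 0.819
vertex 3.767 -1.648 1.329
endloop
endfacet
facet normal -0.079 0.353 0.932
outer loop
vertex 4.166 -2.187 1.567
vertex 3.767 -1.648 1.329
vertex 2.576 -2.842 1.681
endloop
endfacet
facet normal 0.750 0.293 -0.593
outer loop
vertex 3.767 -1.648 1.329
vertex 3.664 -2.418 0.819
vertex 3.308 -1.559 0.793
endloop
endfacet
facet normal -0.508 0.667 0.545
outer loop
vertex 3.767 -1.648 1.329
vertex 3.308 -1.559 0.793
vertex 2.576 -2.842 1.681
endloop
endfacet
facet normal 0.749 0.293 -0.594
outer loop
vertex 3.308 -1.559 0.793
vertex 3.664 -2.418 0.819
vertex 3.057 -1.974 0.272
endloop
endfacet
facet normal -0.864 0.503 0.015
outer loop
vertex 3.308 -1.559 0.793
vertex 3.057 -1.974 0.272
vertex 2.576 -2.842 1.681
endloop
endfacet
facet normal 0.749 0.292 -0.595
outer loop
vertex 3.057 -1.974 0.272
vertex 3.664 -2.418 0.819
vertex 3.161 -2.649 0.072
endloop
endfacet
facet normal -0.937 -0.042 -0.346
outer loop
vertex 3.057 -1.974 0.272
vertex 3.161 -2.649 0.072
vertex 2.576 -2.842 1.681
endloop
endfacet
facet normal 0.749 0.292 -0.595
outer loop
vertex 3.161 -2.649 0.072
vertex 3.664 -2.418 0.819
vertex 3.56 -3.189 0.309
endloop
endfacet
facet normal -0.686 -0.650 -0.327
outer loop
vertex 3.161 -2.649 0.072
vertex 3.56 -3.189 0.309
vertex 2.576 -2.842 1.681
endloop
endfacet
facet normal 0.750 0.291 -0.594
outer loop
vertex 3.56 -3.189 0.309
vertex 3.664 -2.418 0.819
vertex 4.019 -3.277 0.846
endloop
endfacet
facet normal -0.256 -0.965 0.061
outer loop
vertex 3.56 -3.189 0.309
vertex 4.019 -3.277 0.846
vertex 2.576 -2.842 1.681
endloop
endfacet
facet normal 0.750 0.291 -0.594
outer loop
vertex 4.019 -3.277 0.846
vertex 3.664 -2.418 0.819
vertex 4.27 -2.862 1.367
endloop
endfacet
facet normal 0.100 -0.801 0.590
outer loop
vertex 4.019 -3.277 0.846
vertex 4.27 -2.862 1.367
vertex 2.576 -2.842 1.681
endloop
endfacet
facet normal 0.750 0.291 -0.593
outer loop
vertex 4.27 -2.862 1.367
vertex 3.664 -2.418 0.819
vertex 4.166 -2.187 1.567
endloop
endfacet
facet normal 0.173 -0.255 0.951
outer loop
vertex 4.27 -2.862 1.367
vertex 4.166 -2.187 1.567
vertex 2.576 -2.842 1.681
endloop
endfacet
facet normal -0.860 -0.048 -0.508
outer loop
vertex -2.605 -2.739 2.572
vertex -3.562 -1.582 4.084
vertex -2.344 -1.834 2.045
endloop
endfacet
facet normal 0.449 -0.543 -0.710
outer loop
vertex -0.598 -1.738 3.076
vertex -2.605 -2.739 2.572
vertex -2.344 -1.834 2.045
endloop
endfacet
facet normal -0.860 -0.047 -0.508
outer loop
vertex -2.344 -1.834 2.045
vertex -3.562 -1.582 4.084
vertex -3.3 -0.677 3.556
endloop
endfacet
facet normal 0.242 0.838 -0.489
outer loop
vertex -3.3 -0.677 3.556
vertex -0.598 -1.738 3.076
vertex -2.344 -1.834 2.045
endloop
endfacet
facet normal -0.242 -0.838 0.488
outer loop
vertex -2.605 -2.739 2.572
vertex -1.816 -1.486 5.115
vertex -3.562 -1.582 4.084
endloop
endfacet
facet normal 0.449 -0.544 -0.709
outer loop
vertex -0.86 -2.643 3.604
vertex -2.605 -2.739 2.572
vertex -0.598 -1.738 3.076
endloop
endfacet
facet normal -0.243 -0.838 0.488
outer loop
vertex -0.86 -2.643 3.604
vertex -1.816 -1.486 5.115
vertex -2.605 -2.739 2.572
endloop
endfacet
facet normal -0.449 0.544 0.709
outer loop
vertex -3.562 -1.582 4.084
vertex -1.816 -1.486 5.115
vertex -3.3 -0.677 3.556
endloop
endfacet
facet normal 0.243 0.838 -0.488
outer loop
vertex -1.555 -0.581 4.588
vertex -0.598 -1.738 3.076
vertex -3.3 -0.677 3.556
endloop
endfacet
facet normal -0.449 0.543 0.709
outer loop
vertex -3.3 -0.677 3.556
vertex -1.816 -1.486 5.115
vertex -1.555 -0.581 4.588
endloop
endfacet
facet normal 0.860 0.047 0.508
outer loop
vertex -1.555 -0.581 4.588
vertex -0.86 -2.643 3.604
vertex -0.598 -1.738 3.076
endloop
endfacet
facet normal 0.860 0.048 0.508
outer loop
vertex -1.816 -1.486 5.115
vertex -0.86 -2.643 3.604
vertex -1.555 -0.581 4.588
endloop
endfacet

endsolid


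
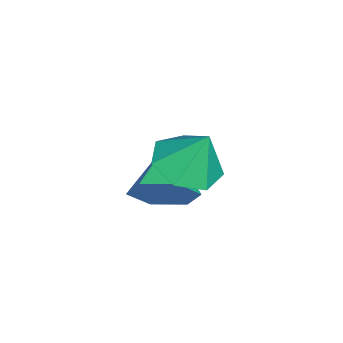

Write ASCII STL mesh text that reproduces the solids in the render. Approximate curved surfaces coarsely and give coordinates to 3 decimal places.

solid 
facet normal -0.100 -0.414 -0.905
outer loop
vertex -0.947 -3.535 -0.532
vertex -1.501 -2.724 -0.842
vertex -0.481 -2.862 -0.892
endloop
endfacet
facet normal 0.764 -0.201 0.613
outer loop
vertex -0.947 -3.535 -0.532
vertex -0.481 -2.862 -0.892
vertex -1.359 -2.136 0.442
endloop
endfacet
facet normal -0.100 -0.414 -0.905
outer loop
vertex -0.481 -2.862 -0.892
vertex -1.501 -2.724 -0.842
vertex -0.784 -2.085 -1.214
endloop
endfacet
facet normal 0.838 0.453 0.305
outer loop
vertex -0.481 -2.862 -0.892
vertex -0.784 -2.085 -1.214
vertex -1.359 -2.136 0.442
endloop
endfacet
facet normal -0.099 -0.415 -0.904
outer loop
vertex -0.784 -2.085 -1.214
vertex -1.501 -2.724 -0.842
vertex -1.626 -1.79 -1.257
endloop
endfacet
facet normal 0.321 0.937 0.140
outer loop
vertex -0.784 -2.085 -1.214
vertex -1.626 -1.79 -1.257
vertex -1.359 -2.136 0.442
endloop
endfacet
facet normal -0.100 -0.415 -0.904
outer loop
vertex -1.626 -1.79 -1.257
vertex -1.501 -2.724 -0.842
vertex -2.374 -2.198 -0.987
endloop
endfacet
facet normal -0.396 0.886 0.243
outer loop
vertex -1.626 -1.79 -1.257
vertex -2.374 -2.198 -0.987
vertex -1.359 -2.136 0.442
endloop
endfacet
facet normal -0.100 -0.415 -0.905
outer loop
vertex -2.374 -2.198 -0.987
vertex -1.501 -2.724 -0.842
vertex -2.465 -3.003 -0.608
endloop
endfacet
facet normal -0.774 0.339 0.535
outer loop
vertex -2.374 -2.198 -0.987
vertex -2.465 -3.003 -0.608
vertex -1.359 -2.136 0.442
endloop
endfacet
facet normal -0.100 -0.414 -0.905
outer loop
vertex -2.465 -3.003 -0.608
vertex -1.501 -2.724 -0.842
vertex -1.829 -3.598 -0.406
endloop
endfacet
facet normal -0.527 -0.293 0.797
outer loop
vertex -2.465 -3.003 -0.608
vertex -1.829 -3.598 -0.406
vertex -1.359 -2.136 0.442
endloop
endfacet
facet normal -0.100 -0.414 -0.905
outer loop
vertex -1.829 -3.598 -0.406
vertex -1.501 -2.724 -0.842
vertex -0.947 -3.535 -0.532
endloop
endfacet
facet normal 0.157 -0.533 0.832
outer loop
vertex -1.829 -3.598 -0.406
vertex -0.947 -3.535 -0.532
vertex -1.359 -2.136 0.442
endloop
endfacet
facet normal 0.893 0.106 -0.438
outer loop
vertex -2.02 -3.073 -2.253
vertex -2.377 -3.514 -3.088
vertex -2.443 -2.512 -2.979
endloop
endfacet
facet normal -0.236 0.698 0.677
outer loop
vertex -2.02 -3.073 -2.253
vertex -2.443 -2.512 -2.979
vertex -4.003 -3.706 -2.292
endloop
endfacet
facet normal 0.893 0.106 -0.438
outer loop
vertex -2.443 -2.512 -2.979
vertex -2.377 -3.514 -3.088
vertex -2.8 -2.953 -3.814
endloop
endfacet
facet normal -0.638 0.759 -0.128
outer loop
vertex -2.443 -2.512 -2.979
vertex -2.8 -2.953 -3.814
vertex -4.003 -3.706 -2.292
endloop
endfacet
facet normal 0.893 0.106 -0.438
outer loop
vertex -2.8 -2.953 -3.814
vertex -2.377 -3.514 -3.088
vertex -2.735 -3.955 -3.924
endloop
endfacet
facet normal -0.788 0.016 -0.615
outer loop
vertex -2.8 -2.953 -3.814
vertex -2.735 -3.955 -3.924
vertex -4.003 -3.706 -2.292
endloop
endfacet
facet normal 0.893 0.106 -0.438
outer loop
vertex -2.735 -3.955 -3.924
vertex -2.377 -3.514 -3.088
vertex -2.312 -4.516 -3.198
endloop
endfacet
facet normal -0.537 -0.789 -0.297
outer loop
vertex -2.735 -3.955 -3.924
vertex -2.312 -4.516 -3.198
vertex -4.003 -3.706 -2.292
endloop
endfacet
facet normal 0.893 0.106 -0.437
outer loop
vertex -2.312 -4.516 -3.198
vertex -2.377 -3.514 -3.088
vertex -1.955 -4.075 -2.362
endloop
endfacet
facet normal -0.136 -0.851 0.507
outer loop
vertex -2.312 -4.516 -3.198
vertex -1.955 -4.075 -2.362
vertex -4.003 -3.706 -2.292
endloop
endfacet
facet normal 0.893 0.106 -0.438
outer loop
vertex -1.955 -4.075 -2.362
vertex -2.377 -3.514 -3.088
vertex -2.02 -3.073 -2.253
endloop
endfacet
facet normal 0.015 -0.107 0.994
outer loop
vertex -1.955 -4.075 -2.362
vertex -2.02 -3.073 -2.253
vertex -4.003 -3.706 -2.292
endloop
endfacet

endsolid


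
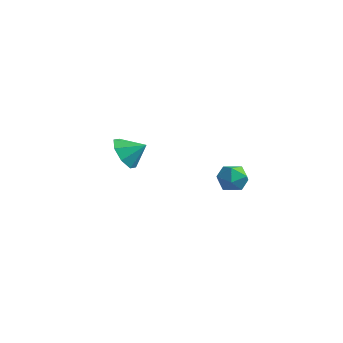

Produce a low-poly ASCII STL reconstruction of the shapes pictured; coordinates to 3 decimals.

solid 
facet normal -0.703 -0.486 -0.518
outer loop
vertex -3.553 -1.418 1.078
vertex -4.012 -1.682 1.949
vertex -4.084 -0.893 1.306
endloop
endfacet
facet normal 0.597 0.739 -0.312
outer loop
vertex -3.553 -1.418 1.078
vertex -4.084 -0.893 1.306
vertex -3.168 -1.098 2.571
endloop
endfacet
facet normal -0.704 -0.486 -0.518
outer loop
vertex -4.084 -0.893 1.306
vertex -4.012 -1.682 1.949
vertex -4.573 -0.83 1.912
endloop
endfacet
facet normal 0.171 0.985 0.036
outer loop
vertex -4.084 -0.893 1.306
vertex -4.573 -0.83 1.912
vertex -3.168 -1.098 2.571
endloop
endfacet
facet normal -0.704 -0.486 -0.518
outer loop
vertex -4.573 -0.83 1.912
vertex -4.012 -1.682 1.949
vertex -4.733 -1.266 2.539
endloop
endfacet
facet normal -0.100 0.829 0.551
outer loop
vertex -4.573 -0.83 1.912
vertex -4.733 -1.266 2.539
vertex -3.168 -1.098 2.571
endloop
endfacet
facet normal -0.704 -0.486 -0.518
outer loop
vertex -4.733 -1.266 2.539
vertex -4.012 -1.682 1.949
vertex -4.472 -1.945 2.821
endloop
endfacet
facet normal -0.058 0.364 0.930
outer loop
vertex -4.733 -1.266 2.539
vertex -4.472 -1.945 2.821
vertex -3.168 -1.098 2.571
endloop
endfacet
facet normal -0.704 -0.486 -0.518
outer loop
vertex -4.472 -1.945 2.821
vertex -4.012 -1.682 1.949
vertex -3.941 -2.47 2.592
endloop
endfacet
facet normal 0.273 -0.139 0.952
outer loop
vertex -4.472 -1.945 2.821
vertex -3.941 -2.47 2.592
vertex -3.168 -1.098 2.571
endloop
endfacet
facet normal -0.704 -0.486 -0.518
outer loop
vertex -3.941 -2.47 2.592
vertex -4.012 -1.682 1.949
vertex -3.452 -2.533 1.987
endloop
endfacet
facet normal 0.698 -0.384 0.604
outer loop
vertex -3.941 -2.47 2.592
vertex -3.452 -2.533 1.987
vertex -3.168 -1.098 2.571
endloop
endfacet
facet normal -0.704 -0.486 -0.517
outer loop
vertex -3.452 -2.533 1.987
vertex -4.012 -1.682 1.949
vertex -3.292 -2.097 1.359
endloop
endfacet
facet normal 0.970 -0.228 0.089
outer loop
vertex -3.452 -2.533 1.987
vertex -3.292 -2.097 1.359
vertex -3.168 -1.098 2.571
endloop
endfacet
facet normal -0.704 -0.485 -0.518
outer loop
vertex -3.292 -2.097 1.359
vertex -4.012 -1.682 1.949
vertex -3.553 -1.418 1.078
endloop
endfacet
facet normal 0.927 0.237 -0.290
outer loop
vertex -3.292 -2.097 1.359
vertex -3.553 -1.418 1.078
vertex -3.168 -1.098 2.571
endloop
endfacet
facet normal -0.470 -0.405 0.785
outer loop
vertex 1.615 -1.248 2.789
vertex 1.863 -2.013 2.543
vertex 2.345 -1.562 3.064
endloop
endfacet
facet normal -0.243 0.254 0.936
outer loop
vertex 1.615 -1.248 2.789
vertex 2.345 -1.562 3.064
vertex 2.295 -0.755 2.832
endloop
endfacet
facet normal -0.539 0.703 0.465
outer loop
vertex 1.615 -1.248 2.789
vertex 2.295 -0.755 2.832
vertex 1.783 -0.707 2.166
endloop
endfacet
facet normal -0.947 0.320 0.022
outer loop
vertex 1.615 -1.248 2.789
vertex 1.783 -0.707 2.166
vertex 1.516 -1.485 1.988
endloop
endfacet
facet normal -0.905 -0.364 0.220
outer loop
vertex 1.615 -1.248 2.789
vertex 1.516 -1.485 1.988
vertex 1.863 -2.013 2.543
endloop
endfacet
facet normal 0.464 0.271 0.843
outer loop
vertex 2.295 -0.755 2.832
vertex 2.345 -1.562 3.064
vertex 2.964 -1.215 2.612
endloop
endfacet
facet normal 0.097 -0.795 0.598
outer loop
vertex 2.345 -1.562 3.064
vertex 1.863 -2.013 2.543
vertex 2.697 -1.993 2.434
endloop
endfacet
facet normal -0.606 -0.730 -0.316
outer loop
vertex 1.863 -2.013 2.543
vertex 1.516 -1.485 1.988
vertex 2.185 -1.945 1.768
endloop
endfacet
facet normal -0.675 0.377 -0.635
outer loop
vertex 1.516 -1.485 1.988
vertex 1.783 -0.707 2.166
vertex 2.135 -1.138 1.536
endloop
endfacet
facet normal -0.013 0.997 0.082
outer loop
vertex 1.783 -0.707 2.166
vertex 2.295 -0.755 2.832
vertex 2.617 -0.687 2.057
endloop
endfacet
facet normal 0.947 -0.320 -0.022
outer loop
vertex 2.865 -1.452 1.811
vertex 2.964 -1.215 2.612
vertex 2.697 -1.993 2.434
endloop
endfacet
facet normal 0.539 -0.703 -0.465
outer loop
vertex 2.865 -1.452 1.811
vertex 2.697 -1.993 2.434
vertex 2.185 -1.945 1.768
endloop
endfacet
facet normal 0.243 -0.254 -0.936
outer loop
vertex 2.865 -1.452 1.811
vertex 2.185 -1.945 1.768
vertex 2.135 -1.138 1.536
endloop
endfacet
facet normal 0.470 0.405 -0.785
outer loop
vertex 2.865 -1.452 1.811
vertex 2.135 -1.138 1.536
vertex 2.617 -0.687 2.057
endloop
endfacet
facet normal 0.905 0.364 -0.220
outer loop
vertex 2.865 -1.452 1.811
vertex 2.617 -0.687 2.057
vertex 2.964 -1.215 2.612
endloop
endfacet
facet normal 0.675 -0.377 0.635
outer loop
vertex 2.697 -1.993 2.434
vertex 2.964 -1.215 2.612
vertex 2.345 -1.562 3.064
endloop
endfacet
facet normal 0.013 -0.997 -0.082
outer loop
vertex 2.185 -1.945 1.768
vertex 2.697 -1.993 2.434
vertex 1.863 -2.013 2.543
endloop
endfacet
facet normal -0.464 -0.271 -0.843
outer loop
vertex 2.135 -1.138 1.536
vertex 2.185 -1.945 1.768
vertex 1.516 -1.485 1.988
endloop
endfacet
facet normal -0.097 0.795 -0.598
outer loop
vertex 2.617 -0.687 2.057
vertex 2.135 -1.138 1.536
vertex 1.783 -0.707 2.166
endloop
endfacet
facet normal 0.606 0.730 0.316
outer loop
vertex 2.964 -1.215 2.612
vertex 2.617 -0.687 2.057
vertex 2.295 -0.755 2.832
endloop
endfacet

endsolid


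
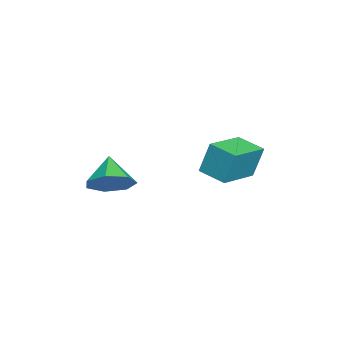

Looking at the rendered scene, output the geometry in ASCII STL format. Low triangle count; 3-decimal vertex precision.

solid 
facet normal 0.727 0.183 -0.662
outer loop
vertex 2.019 -3.616 -0.943
vertex 1.324 -3.546 -1.687
vertex 1.687 -2.807 -1.084
endloop
endfacet
facet normal 0.103 0.212 0.972
outer loop
vertex 2.019 -3.616 -0.943
vertex 1.687 -2.807 -1.084
vertex 0.256 -3.814 -0.713
endloop
endfacet
facet normal 0.727 0.183 -0.662
outer loop
vertex 1.687 -2.807 -1.084
vertex 1.324 -3.546 -1.687
vertex 1.082 -2.555 -1.679
endloop
endfacet
facet normal -0.330 0.701 0.632
outer loop
vertex 1.687 -2.807 -1.084
vertex 1.082 -2.555 -1.679
vertex 0.256 -3.814 -0.713
endloop
endfacet
facet normal 0.728 0.183 -0.661
outer loop
vertex 1.082 -2.555 -1.679
vertex 1.324 -3.546 -1.687
vertex 0.66 -3.049 -2.28
endloop
endfacet
facet normal -0.804 0.589 0.080
outer loop
vertex 1.082 -2.555 -1.679
vertex 0.66 -3.049 -2.28
vertex 0.256 -3.814 -0.713
endloop
endfacet
facet normal 0.727 0.182 -0.662
outer loop
vertex 0.66 -3.049 -2.28
vertex 1.324 -3.546 -1.687
vertex 0.737 -3.917 -2.434
endloop
endfacet
facet normal -0.963 -0.038 -0.267
outer loop
vertex 0.66 -3.049 -2.28
vertex 0.737 -3.917 -2.434
vertex 0.256 -3.814 -0.713
endloop
endfacet
facet normal 0.727 0.182 -0.662
outer loop
vertex 0.737 -3.917 -2.434
vertex 1.324 -3.546 -1.687
vertex 1.257 -4.506 -2.025
endloop
endfacet
facet normal -0.687 -0.711 -0.150
outer loop
vertex 0.737 -3.917 -2.434
vertex 1.257 -4.506 -2.025
vertex 0.256 -3.814 -0.713
endloop
endfacet
facet normal 0.727 0.182 -0.662
outer loop
vertex 1.257 -4.506 -2.025
vertex 1.324 -3.546 -1.687
vertex 1.827 -4.371 -1.362
endloop
endfacet
facet normal -0.184 -0.920 0.345
outer loop
vertex 1.257 -4.506 -2.025
vertex 1.827 -4.371 -1.362
vertex 0.256 -3.814 -0.713
endloop
endfacet
facet normal 0.727 0.182 -0.662
outer loop
vertex 1.827 -4.371 -1.362
vertex 1.324 -3.546 -1.687
vertex 2.019 -3.616 -0.943
endloop
endfacet
facet normal 0.167 -0.511 0.843
outer loop
vertex 1.827 -4.371 -1.362
vertex 2.019 -3.616 -0.943
vertex 0.256 -3.814 -0.713
endloop
endfacet
facet normal -0.868 0.467 -0.171
outer loop
vertex -2.362 0.904 -0.533
vertex -1.723 1.989 -0.812
vertex -2.297 0.487 -2.003
endloop
endfacet
facet normal -0.496 -0.841 0.217
outer loop
vertex -0.597 -0.429 -1.668
vertex -2.362 0.904 -0.533
vertex -2.297 0.487 -2.003
endloop
endfacet
facet normal -0.867 0.467 -0.171
outer loop
vertex -2.297 0.487 -2.003
vertex -1.723 1.989 -0.812
vertex -1.658 1.571 -2.283
endloop
endfacet
facet normal 0.042 -0.273 -0.961
outer loop
vertex -1.658 1.571 -2.283
vertex -0.597 -0.429 -1.668
vertex -2.297 0.487 -2.003
endloop
endfacet
facet normal -0.043 0.272 0.961
outer loop
vertex -2.362 0.904 -0.533
vertex -0.023 1.073 -0.477
vertex -1.723 1.989 -0.812
endloop
endfacet
facet normal -0.496 -0.841 0.217
outer loop
vertex -0.662 -0.011 -0.197
vertex -2.362 0.904 -0.533
vertex -0.597 -0.429 -1.668
endloop
endfacet
facet normal -0.043 0.273 0.961
outer loop
vertex -0.662 -0.011 -0.197
vertex -0.023 1.073 -0.477
vertex -2.362 0.904 -0.533
endloop
endfacet
facet normal 0.496 0.841 -0.217
outer loop
vertex -1.723 1.989 -0.812
vertex -0.023 1.073 -0.477
vertex -1.658 1.571 -2.283
endloop
endfacet
facet normal 0.043 -0.273 -0.961
outer loop
vertex 0.042 0.656 -1.947
vertex -0.597 -0.429 -1.668
vertex -1.658 1.571 -2.283
endloop
endfacet
facet normal 0.496 0.841 -0.217
outer loop
vertex -1.658 1.571 -2.283
vertex -0.023 1.073 -0.477
vertex 0.042 0.656 -1.947
endloop
endfacet
facet normal 0.868 -0.467 0.171
outer loop
vertex 0.042 0.656 -1.947
vertex -0.662 -0.011 -0.197
vertex -0.597 -0.429 -1.668
endloop
endfacet
facet normal 0.867 -0.467 0.171
outer loop
vertex -0.023 1.073 -0.477
vertex -0.662 -0.011 -0.197
vertex 0.042 0.656 -1.947
endloop
endfacet

endsolid


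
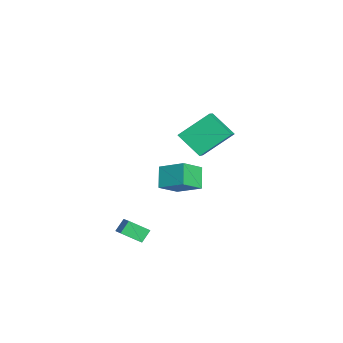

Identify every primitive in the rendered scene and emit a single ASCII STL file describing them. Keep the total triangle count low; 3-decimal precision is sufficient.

solid 
facet normal -0.578 0.632 -0.516
outer loop
vertex -4.493 1.265 -3.575
vertex -3.69 2.583 -2.86
vertex -3.534 1.265 -4.649
endloop
endfacet
facet normal -0.472 -0.774 -0.421
outer loop
vertex -2.65 0.297 -3.86
vertex -4.493 1.265 -3.575
vertex -3.534 1.265 -4.649
endloop
endfacet
facet normal -0.578 0.632 -0.516
outer loop
vertex -3.534 1.265 -4.649
vertex -3.69 2.583 -2.86
vertex -2.732 2.582 -3.935
endloop
endfacet
facet normal 0.666 -0.001 -0.746
outer loop
vertex -2.732 2.582 -3.935
vertex -2.65 0.297 -3.86
vertex -3.534 1.265 -4.649
endloop
endfacet
facet normal -0.666 0.001 0.746
outer loop
vertex -4.493 1.265 -3.575
vertex -2.806 1.615 -2.071
vertex -3.69 2.583 -2.86
endloop
endfacet
facet normal -0.472 -0.775 -0.420
outer loop
vertex -3.608 0.298 -2.785
vertex -4.493 1.265 -3.575
vertex -2.65 0.297 -3.86
endloop
endfacet
facet normal -0.666 0.001 0.746
outer loop
vertex -3.608 0.298 -2.785
vertex -2.806 1.615 -2.071
vertex -4.493 1.265 -3.575
endloop
endfacet
facet normal 0.473 0.774 0.421
outer loop
vertex -3.69 2.583 -2.86
vertex -2.806 1.615 -2.071
vertex -2.732 2.582 -3.935
endloop
endfacet
facet normal 0.666 -0.001 -0.746
outer loop
vertex -1.847 1.615 -3.145
vertex -2.65 0.297 -3.86
vertex -2.732 2.582 -3.935
endloop
endfacet
facet normal 0.471 0.775 0.421
outer loop
vertex -2.732 2.582 -3.935
vertex -2.806 1.615 -2.071
vertex -1.847 1.615 -3.145
endloop
endfacet
facet normal 0.578 -0.632 0.516
outer loop
vertex -1.847 1.615 -3.145
vertex -3.608 0.298 -2.785
vertex -2.65 0.297 -3.86
endloop
endfacet
facet normal 0.578 -0.632 0.516
outer loop
vertex -2.806 1.615 -2.071
vertex -3.608 0.298 -2.785
vertex -1.847 1.615 -3.145
endloop
endfacet
facet normal -0.474 0.469 0.745
outer loop
vertex 3.632 -0.993 -2.748
vertex 3.67 0.058 -3.386
vertex 2.347 -1.318 -3.361
endloop
endfacet
facet normal -0.032 -0.854 0.519
outer loop
vertex 2.75 -1.718 -3.994
vertex 3.632 -0.993 -2.748
vertex 2.347 -1.318 -3.361
endloop
endfacet
facet normal -0.474 0.470 0.745
outer loop
vertex 2.347 -1.318 -3.361
vertex 3.67 0.058 -3.386
vertex 2.385 -0.268 -3.999
endloop
endfacet
facet normal -0.880 -0.223 -0.419
outer loop
vertex 2.385 -0.268 -3.999
vertex 2.75 -1.718 -3.994
vertex 2.347 -1.318 -3.361
endloop
endfacet
facet normal 0.880 0.223 0.419
outer loop
vertex 3.632 -0.993 -2.748
vertex 4.073 -0.342 -4.019
vertex 3.67 0.058 -3.386
endloop
endfacet
facet normal -0.031 -0.854 0.519
outer loop
vertex 4.035 -1.392 -3.381
vertex 3.632 -0.993 -2.748
vertex 2.75 -1.718 -3.994
endloop
endfacet
facet normal 0.880 0.223 0.420
outer loop
vertex 4.035 -1.392 -3.381
vertex 4.073 -0.342 -4.019
vertex 3.632 -0.993 -2.748
endloop
endfacet
facet normal 0.031 0.854 -0.520
outer loop
vertex 3.67 0.058 -3.386
vertex 4.073 -0.342 -4.019
vertex 2.385 -0.268 -3.999
endloop
endfacet
facet normal -0.880 -0.223 -0.420
outer loop
vertex 2.788 -0.667 -4.632
vertex 2.75 -1.718 -3.994
vertex 2.385 -0.268 -3.999
endloop
endfacet
facet normal 0.031 0.854 -0.519
outer loop
vertex 2.385 -0.268 -3.999
vertex 4.073 -0.342 -4.019
vertex 2.788 -0.667 -4.632
endloop
endfacet
facet normal 0.474 -0.469 -0.745
outer loop
vertex 2.788 -0.667 -4.632
vertex 4.035 -1.392 -3.381
vertex 2.75 -1.718 -3.994
endloop
endfacet
facet normal 0.474 -0.470 -0.745
outer loop
vertex 4.073 -0.342 -4.019
vertex 4.035 -1.392 -3.381
vertex 2.788 -0.667 -4.632
endloop
endfacet
facet normal -0.399 -0.646 0.650
outer loop
vertex -0.148 1.338 1.391
vertex -0.572 2.95 2.733
vertex -1.384 1.506 0.799
endloop
endfacet
facet normal 0.198 -0.754 -0.627
outer loop
vertex -0.688 2.63 -0.333
vertex -0.148 1.338 1.391
vertex -1.384 1.506 0.799
endloop
endfacet
facet normal -0.400 -0.646 0.650
outer loop
vertex -1.384 1.506 0.799
vertex -0.572 2.95 2.733
vertex -1.807 3.118 2.141
endloop
endfacet
facet normal -0.895 0.122 -0.429
outer loop
vertex -1.807 3.118 2.141
vertex -0.688 2.63 -0.333
vertex -1.384 1.506 0.799
endloop
endfacet
facet normal 0.895 -0.122 0.429
outer loop
vertex -0.148 1.338 1.391
vertex 0.124 4.074 1.601
vertex -0.572 2.95 2.733
endloop
endfacet
facet normal 0.198 -0.754 -0.627
outer loop
vertex 0.547 2.462 0.259
vertex -0.148 1.338 1.391
vertex -0.688 2.63 -0.333
endloop
endfacet
facet normal 0.895 -0.122 0.429
outer loop
vertex 0.547 2.462 0.259
vertex 0.124 4.074 1.601
vertex -0.148 1.338 1.391
endloop
endfacet
facet normal -0.198 0.754 0.627
outer loop
vertex -0.572 2.95 2.733
vertex 0.124 4.074 1.601
vertex -1.807 3.118 2.141
endloop
endfacet
facet normal -0.895 0.122 -0.429
outer loop
vertex -1.112 4.242 1.009
vertex -0.688 2.63 -0.333
vertex -1.807 3.118 2.141
endloop
endfacet
facet normal -0.198 0.754 0.627
outer loop
vertex -1.807 3.118 2.141
vertex 0.124 4.074 1.601
vertex -1.112 4.242 1.009
endloop
endfacet
facet normal 0.400 0.646 -0.650
outer loop
vertex -1.112 4.242 1.009
vertex 0.547 2.462 0.259
vertex -0.688 2.63 -0.333
endloop
endfacet
facet normal 0.399 0.646 -0.650
outer loop
vertex 0.124 4.074 1.601
vertex 0.547 2.462 0.259
vertex -1.112 4.242 1.009
endloop
endfacet

endsolid


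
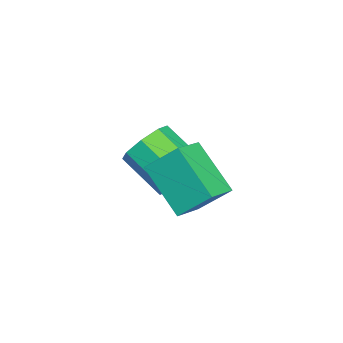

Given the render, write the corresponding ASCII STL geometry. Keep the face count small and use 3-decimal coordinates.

solid 
facet normal -0.792 0.422 -0.441
outer loop
vertex -2.434 0.216 2.707
vertex -2.441 1.106 3.57
vertex -1.366 1.186 1.716
endloop
endfacet
facet normal 0.006 -0.718 -0.696
outer loop
vertex -0.479 0.714 2.21
vertex -2.434 0.216 2.707
vertex -1.366 1.186 1.716
endloop
endfacet
facet normal -0.792 0.422 -0.441
outer loop
vertex -1.366 1.186 1.716
vertex -2.441 1.106 3.57
vertex -1.373 2.076 2.579
endloop
endfacet
facet normal 0.610 0.554 -0.566
outer loop
vertex -1.373 2.076 2.579
vertex -0.479 0.714 2.21
vertex -1.366 1.186 1.716
endloop
endfacet
facet normal -0.610 -0.554 0.566
outer loop
vertex -2.434 0.216 2.707
vertex -1.554 0.634 4.064
vertex -2.441 1.106 3.57
endloop
endfacet
facet normal 0.006 -0.718 -0.696
outer loop
vertex -1.547 -0.256 3.201
vertex -2.434 0.216 2.707
vertex -0.479 0.714 2.21
endloop
endfacet
facet normal -0.610 -0.554 0.566
outer loop
vertex -1.547 -0.256 3.201
vertex -1.554 0.634 4.064
vertex -2.434 0.216 2.707
endloop
endfacet
facet normal -0.006 0.718 0.696
outer loop
vertex -2.441 1.106 3.57
vertex -1.554 0.634 4.064
vertex -1.373 2.076 2.579
endloop
endfacet
facet normal 0.610 0.554 -0.566
outer loop
vertex -0.486 1.604 3.073
vertex -0.479 0.714 2.21
vertex -1.373 2.076 2.579
endloop
endfacet
facet normal -0.006 0.718 0.696
outer loop
vertex -1.373 2.076 2.579
vertex -1.554 0.634 4.064
vertex -0.486 1.604 3.073
endloop
endfacet
facet normal 0.792 -0.422 0.441
outer loop
vertex -0.486 1.604 3.073
vertex -1.547 -0.256 3.201
vertex -0.479 0.714 2.21
endloop
endfacet
facet normal 0.792 -0.422 0.441
outer loop
vertex -1.554 0.634 4.064
vertex -1.547 -0.256 3.201
vertex -0.486 1.604 3.073
endloop
endfacet
facet normal 0.529 0.705 -0.472
outer loop
vertex -3.054 0.013 0.661
vertex -3.45 0.6 1.094
vertex -2.758 0.155 1.205
endloop
endfacet
facet normal 0.709 -0.673 -0.210
outer loop
vertex -3.054 0.013 0.661
vertex -2.758 0.155 1.205
vertex -3.895 -1.108 1.414
endloop
endfacet
facet normal 0.709 -0.673 -0.211
outer loop
vertex -3.895 -1.108 1.414
vertex -2.758 0.155 1.205
vertex -3.598 -0.965 1.957
endloop
endfacet
facet normal -0.529 -0.704 0.475
outer loop
vertex -3.895 -1.108 1.414
vertex -3.598 -0.965 1.957
vertex -4.29 -0.52 1.846
endloop
endfacet
facet normal 0.529 0.704 -0.474
outer loop
vertex -2.758 0.155 1.205
vertex -3.45 0.6 1.094
vertex -2.867 0.559 1.683
endloop
endfacet
facet normal 0.831 -0.317 0.457
outer loop
vertex -2.758 0.155 1.205
vertex -2.867 0.559 1.683
vertex -3.598 -0.965 1.957
endloop
endfacet
facet normal 0.831 -0.316 0.458
outer loop
vertex -3.598 -0.965 1.957
vertex -2.867 0.559 1.683
vertex -3.708 -0.561 2.436
endloop
endfacet
facet normal -0.529 -0.705 0.473
outer loop
vertex -3.598 -0.965 1.957
vertex -3.708 -0.561 2.436
vertex -4.29 -0.52 1.846
endloop
endfacet
facet normal 0.528 0.704 -0.474
outer loop
vertex -2.867 0.559 1.683
vertex -3.45 0.6 1.094
vertex -3.317 0.986 1.816
endloop
endfacet
facet normal 0.466 0.225 0.856
outer loop
vertex -2.867 0.559 1.683
vertex -3.317 0.986 1.816
vertex -3.708 -0.561 2.436
endloop
endfacet
facet normal 0.466 0.225 0.856
outer loop
vertex -3.708 -0.561 2.436
vertex -3.317 0.986 1.816
vertex -4.158 -0.134 2.569
endloop
endfacet
facet normal -0.529 -0.705 0.473
outer loop
vertex -3.708 -0.561 2.436
vertex -4.158 -0.134 2.569
vertex -4.29 -0.52 1.846
endloop
endfacet
facet normal 0.529 0.704 -0.474
outer loop
vertex -3.317 0.986 1.816
vertex -3.45 0.6 1.094
vertex -3.845 1.188 1.526
endloop
endfacet
facet normal -0.171 0.635 0.753
outer loop
vertex -3.317 0.986 1.816
vertex -3.845 1.188 1.526
vertex -4.158 -0.134 2.569
endloop
endfacet
facet normal -0.172 0.635 0.753
outer loop
vertex -4.158 -0.134 2.569
vertex -3.845 1.188 1.526
vertex -4.686 0.067 2.279
endloop
endfacet
facet normal -0.528 -0.705 0.473
outer loop
vertex -4.158 -0.134 2.569
vertex -4.686 0.067 2.279
vertex -4.29 -0.52 1.846
endloop
endfacet
facet normal 0.529 0.704 -0.475
outer loop
vertex -3.845 1.188 1.526
vertex -3.45 0.6 1.094
vertex -4.142 1.045 0.983
endloop
endfacet
facet normal -0.709 0.673 0.210
outer loop
vertex -3.845 1.188 1.526
vertex -4.142 1.045 0.983
vertex -4.686 0.067 2.279
endloop
endfacet
facet normal -0.709 0.673 0.210
outer loop
vertex -4.686 0.067 2.279
vertex -4.142 1.045 0.983
vertex -4.982 -0.075 1.735
endloop
endfacet
facet normal -0.529 -0.705 0.472
outer loop
vertex -4.686 0.067 2.279
vertex -4.982 -0.075 1.735
vertex -4.29 -0.52 1.846
endloop
endfacet
facet normal 0.529 0.705 -0.473
outer loop
vertex -4.142 1.045 0.983
vertex -3.45 0.6 1.094
vertex -4.032 0.641 0.504
endloop
endfacet
facet normal -0.831 0.316 -0.458
outer loop
vertex -4.142 1.045 0.983
vertex -4.032 0.641 0.504
vertex -4.982 -0.075 1.735
endloop
endfacet
facet normal -0.831 0.317 -0.457
outer loop
vertex -4.982 -0.075 1.735
vertex -4.032 0.641 0.504
vertex -4.873 -0.479 1.257
endloop
endfacet
facet normal -0.529 -0.704 0.474
outer loop
vertex -4.982 -0.075 1.735
vertex -4.873 -0.479 1.257
vertex -4.29 -0.52 1.846
endloop
endfacet
facet normal 0.529 0.705 -0.473
outer loop
vertex -4.032 0.641 0.504
vertex -3.45 0.6 1.094
vertex -3.582 0.214 0.371
endloop
endfacet
facet normal -0.466 -0.225 -0.856
outer loop
vertex -4.032 0.641 0.504
vertex -3.582 0.214 0.371
vertex -4.873 -0.479 1.257
endloop
endfacet
facet normal -0.466 -0.225 -0.856
outer loop
vertex -4.873 -0.479 1.257
vertex -3.582 0.214 0.371
vertex -4.423 -0.906 1.124
endloop
endfacet
facet normal -0.528 -0.704 0.474
outer loop
vertex -4.873 -0.479 1.257
vertex -4.423 -0.906 1.124
vertex -4.29 -0.52 1.846
endloop
endfacet
facet normal 0.528 0.705 -0.473
outer loop
vertex -3.582 0.214 0.371
vertex -3.45 0.6 1.094
vertex -3.054 0.013 0.661
endloop
endfacet
facet normal 0.172 -0.635 -0.753
outer loop
vertex -3.582 0.214 0.371
vertex -3.054 0.013 0.661
vertex -4.423 -0.906 1.124
endloop
endfacet
facet normal 0.171 -0.635 -0.754
outer loop
vertex -4.423 -0.906 1.124
vertex -3.054 0.013 0.661
vertex -3.895 -1.108 1.414
endloop
endfacet
facet normal -0.529 -0.704 0.474
outer loop
vertex -4.423 -0.906 1.124
vertex -3.895 -1.108 1.414
vertex -4.29 -0.52 1.846
endloop
endfacet

endsolid


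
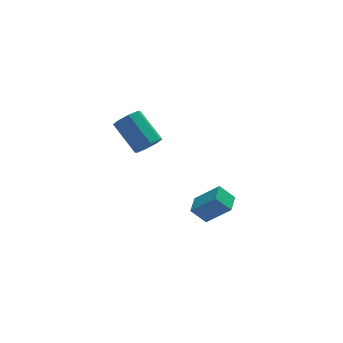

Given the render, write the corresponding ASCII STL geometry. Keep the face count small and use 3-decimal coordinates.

solid 
facet normal 0.381 -0.684 -0.622
outer loop
vertex -2.942 -2.926 1.715
vertex -3.516 -3.492 1.985
vertex -3.49 -2.912 1.364
endloop
endfacet
facet normal 0.382 0.729 -0.568
outer loop
vertex -2.942 -2.926 1.715
vertex -3.49 -2.912 1.364
vertex -3.769 -1.442 3.065
endloop
endfacet
facet normal 0.382 0.729 -0.568
outer loop
vertex -3.769 -1.442 3.065
vertex -3.49 -2.912 1.364
vertex -4.317 -1.428 2.714
endloop
endfacet
facet normal -0.381 0.684 0.622
outer loop
vertex -3.769 -1.442 3.065
vertex -4.317 -1.428 2.714
vertex -4.344 -2.008 3.335
endloop
endfacet
facet normal 0.380 -0.684 -0.623
outer loop
vertex -3.49 -2.912 1.364
vertex -3.516 -3.492 1.985
vertex -4.053 -3.237 1.377
endloop
endfacet
facet normal -0.325 0.531 -0.783
outer loop
vertex -3.49 -2.912 1.364
vertex -4.053 -3.237 1.377
vertex -4.317 -1.428 2.714
endloop
endfacet
facet normal -0.325 0.531 -0.782
outer loop
vertex -4.317 -1.428 2.714
vertex -4.053 -3.237 1.377
vertex -4.88 -1.754 2.727
endloop
endfacet
facet normal -0.382 0.684 0.622
outer loop
vertex -4.317 -1.428 2.714
vertex -4.88 -1.754 2.727
vertex -4.344 -2.008 3.335
endloop
endfacet
facet normal 0.381 -0.683 -0.623
outer loop
vertex -4.053 -3.237 1.377
vertex -3.516 -3.492 1.985
vertex -4.302 -3.712 1.746
endloop
endfacet
facet normal -0.842 0.022 -0.540
outer loop
vertex -4.053 -3.237 1.377
vertex -4.302 -3.712 1.746
vertex -4.88 -1.754 2.727
endloop
endfacet
facet normal -0.842 0.022 -0.540
outer loop
vertex -4.88 -1.754 2.727
vertex -4.302 -3.712 1.746
vertex -5.129 -2.228 3.096
endloop
endfacet
facet normal -0.381 0.684 0.622
outer loop
vertex -4.88 -1.754 2.727
vertex -5.129 -2.228 3.096
vertex -4.344 -2.008 3.335
endloop
endfacet
facet normal 0.381 -0.684 -0.623
outer loop
vertex -4.302 -3.712 1.746
vertex -3.516 -3.492 1.985
vertex -4.091 -4.058 2.255
endloop
endfacet
facet normal -0.866 -0.500 0.019
outer loop
vertex -4.302 -3.712 1.746
vertex -4.091 -4.058 2.255
vertex -5.129 -2.228 3.096
endloop
endfacet
facet normal -0.866 -0.500 0.019
outer loop
vertex -5.129 -2.228 3.096
vertex -4.091 -4.058 2.255
vertex -4.918 -2.574 3.605
endloop
endfacet
facet normal -0.381 0.683 0.623
outer loop
vertex -5.129 -2.228 3.096
vertex -4.918 -2.574 3.605
vertex -4.344 -2.008 3.335
endloop
endfacet
facet normal 0.381 -0.684 -0.622
outer loop
vertex -4.091 -4.058 2.255
vertex -3.516 -3.492 1.985
vertex -3.543 -4.072 2.606
endloop
endfacet
facet normal -0.382 -0.729 0.568
outer loop
vertex -4.091 -4.058 2.255
vertex -3.543 -4.072 2.606
vertex -4.918 -2.574 3.605
endloop
endfacet
facet normal -0.382 -0.729 0.568
outer loop
vertex -4.918 -2.574 3.605
vertex -3.543 -4.072 2.606
vertex -4.37 -2.588 3.956
endloop
endfacet
facet normal -0.381 0.684 0.622
outer loop
vertex -4.918 -2.574 3.605
vertex -4.37 -2.588 3.956
vertex -4.344 -2.008 3.335
endloop
endfacet
facet normal 0.382 -0.684 -0.622
outer loop
vertex -3.543 -4.072 2.606
vertex -3.516 -3.492 1.985
vertex -2.98 -3.746 2.593
endloop
endfacet
facet normal 0.325 -0.531 0.783
outer loop
vertex -3.543 -4.072 2.606
vertex -2.98 -3.746 2.593
vertex -4.37 -2.588 3.956
endloop
endfacet
facet normal 0.325 -0.531 0.783
outer loop
vertex -4.37 -2.588 3.956
vertex -2.98 -3.746 2.593
vertex -3.807 -2.263 3.943
endloop
endfacet
facet normal -0.380 0.684 0.623
outer loop
vertex -4.37 -2.588 3.956
vertex -3.807 -2.263 3.943
vertex -4.344 -2.008 3.335
endloop
endfacet
facet normal 0.381 -0.684 -0.622
outer loop
vertex -2.98 -3.746 2.593
vertex -3.516 -3.492 1.985
vertex -2.731 -3.272 2.224
endloop
endfacet
facet normal 0.842 -0.022 0.540
outer loop
vertex -2.98 -3.746 2.593
vertex -2.731 -3.272 2.224
vertex -3.807 -2.263 3.943
endloop
endfacet
facet normal 0.842 -0.022 0.540
outer loop
vertex -3.807 -2.263 3.943
vertex -2.731 -3.272 2.224
vertex -3.558 -1.788 3.574
endloop
endfacet
facet normal -0.381 0.683 0.623
outer loop
vertex -3.807 -2.263 3.943
vertex -3.558 -1.788 3.574
vertex -4.344 -2.008 3.335
endloop
endfacet
facet normal 0.381 -0.683 -0.623
outer loop
vertex -2.731 -3.272 2.224
vertex -3.516 -3.492 1.985
vertex -2.942 -2.926 1.715
endloop
endfacet
facet normal 0.866 0.500 -0.019
outer loop
vertex -2.731 -3.272 2.224
vertex -2.942 -2.926 1.715
vertex -3.558 -1.788 3.574
endloop
endfacet
facet normal 0.866 0.500 -0.019
outer loop
vertex -3.558 -1.788 3.574
vertex -2.942 -2.926 1.715
vertex -3.769 -1.442 3.065
endloop
endfacet
facet normal -0.381 0.684 0.623
outer loop
vertex -3.558 -1.788 3.574
vertex -3.769 -1.442 3.065
vertex -4.344 -2.008 3.335
endloop
endfacet
facet normal -0.623 0.367 -0.691
outer loop
vertex -1.114 -2.974 -4.116
vertex -0.599 -1.875 -3.997
vertex -0.303 -3.258 -4.997
endloop
endfacet
facet normal -0.422 -0.901 -0.098
outer loop
vertex 0.899 -3.965 -3.663
vertex -1.114 -2.974 -4.116
vertex -0.303 -3.258 -4.997
endloop
endfacet
facet normal -0.623 0.366 -0.691
outer loop
vertex -0.303 -3.258 -4.997
vertex -0.599 -1.875 -3.997
vertex 0.211 -2.158 -4.878
endloop
endfacet
facet normal 0.659 -0.230 -0.716
outer loop
vertex 0.211 -2.158 -4.878
vertex 0.899 -3.965 -3.663
vertex -0.303 -3.258 -4.997
endloop
endfacet
facet normal -0.659 0.231 0.716
outer loop
vertex -1.114 -2.974 -4.116
vertex 0.603 -2.582 -2.663
vertex -0.599 -1.875 -3.997
endloop
endfacet
facet normal -0.422 -0.901 -0.098
outer loop
vertex 0.089 -3.682 -2.782
vertex -1.114 -2.974 -4.116
vertex 0.899 -3.965 -3.663
endloop
endfacet
facet normal -0.659 0.230 0.716
outer loop
vertex 0.089 -3.682 -2.782
vertex 0.603 -2.582 -2.663
vertex -1.114 -2.974 -4.116
endloop
endfacet
facet normal 0.422 0.902 0.098
outer loop
vertex -0.599 -1.875 -3.997
vertex 0.603 -2.582 -2.663
vertex 0.211 -2.158 -4.878
endloop
endfacet
facet normal 0.658 -0.231 -0.716
outer loop
vertex 1.414 -2.866 -3.544
vertex 0.899 -3.965 -3.663
vertex 0.211 -2.158 -4.878
endloop
endfacet
facet normal 0.422 0.901 0.098
outer loop
vertex 0.211 -2.158 -4.878
vertex 0.603 -2.582 -2.663
vertex 1.414 -2.866 -3.544
endloop
endfacet
facet normal 0.623 -0.367 0.691
outer loop
vertex 1.414 -2.866 -3.544
vertex 0.089 -3.682 -2.782
vertex 0.899 -3.965 -3.663
endloop
endfacet
facet normal 0.623 -0.366 0.691
outer loop
vertex 0.603 -2.582 -2.663
vertex 0.089 -3.682 -2.782
vertex 1.414 -2.866 -3.544
endloop
endfacet

endsolid
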